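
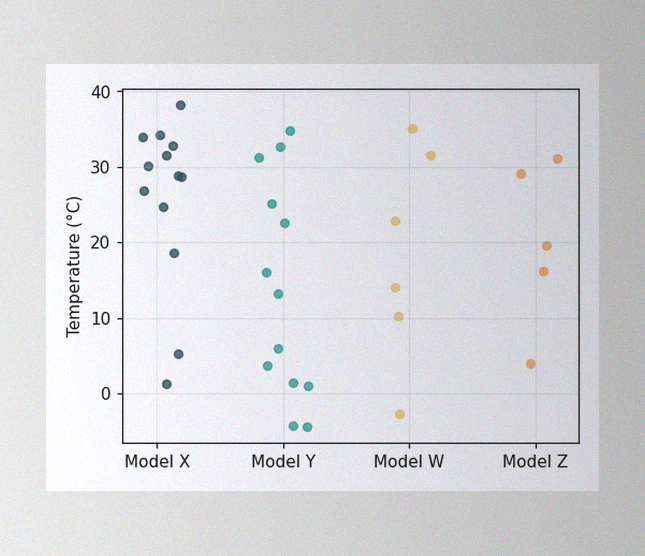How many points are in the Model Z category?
5

The image has some photo noise and uneven lighting. Counting the markers in the Model Z column gives 5.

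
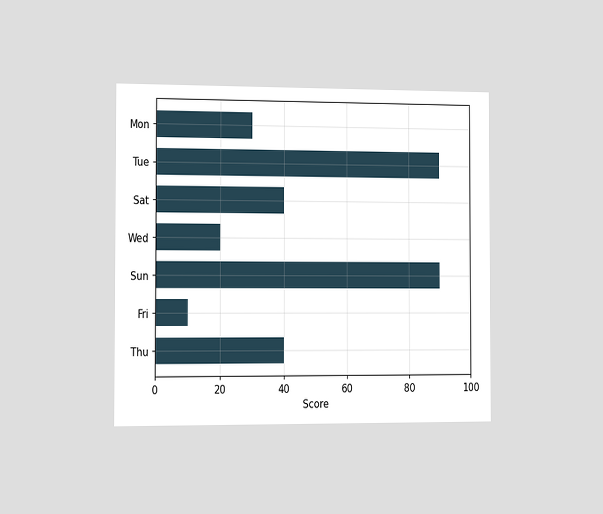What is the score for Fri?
10

The chart is viewed slightly from the left. Reading along the chart's x-axis, the Fri bar reaches 10.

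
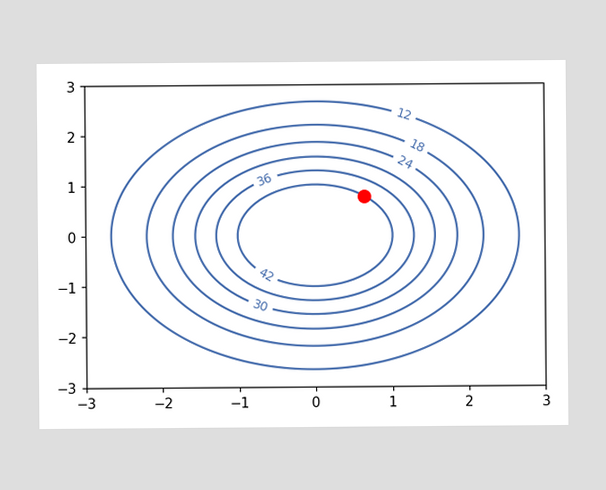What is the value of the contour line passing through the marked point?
42

The marked point sits on the contour labelled 42.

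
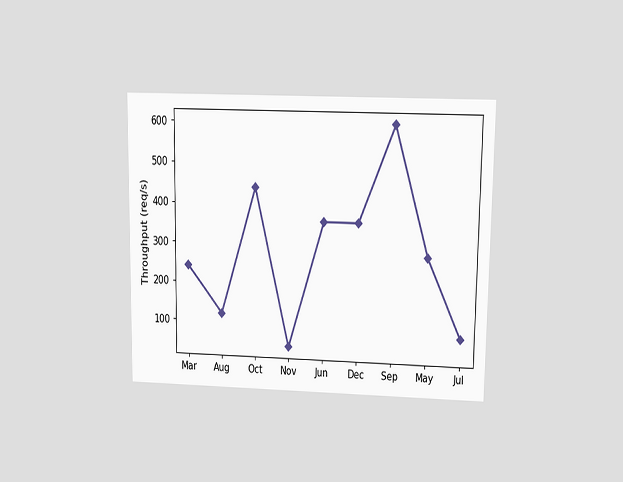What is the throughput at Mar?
240req/s

The chart is viewed at a slight angle. At Mar, the line is at 240req/s.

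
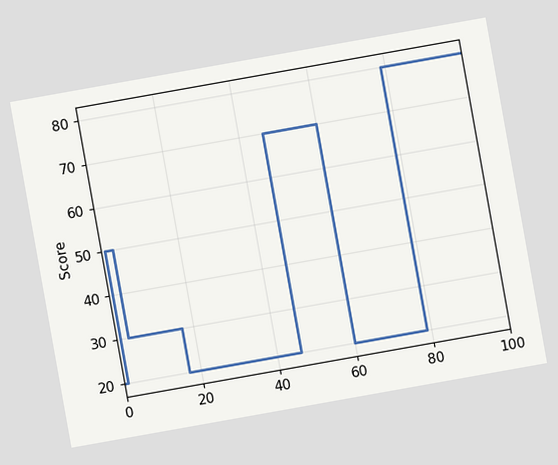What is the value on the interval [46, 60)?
The chart is tilted about 10° counter-clockwise. On [46, 60) the step sits at 70.

70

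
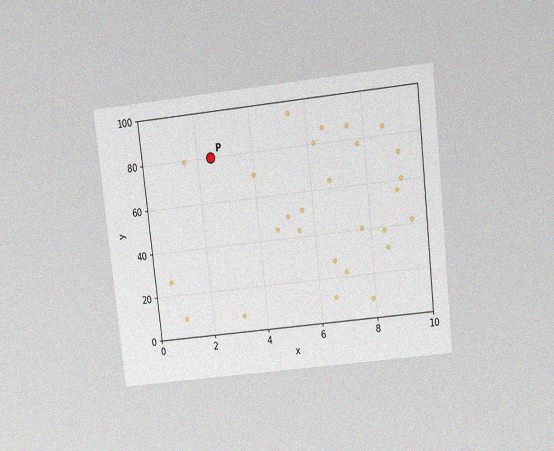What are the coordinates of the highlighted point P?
The chart is tilted about 6° counter-clockwise and viewed slightly from above, with some photo noise. Following the gridlines from P to each axis, P sits at (2.5, 80).

(2.5, 80)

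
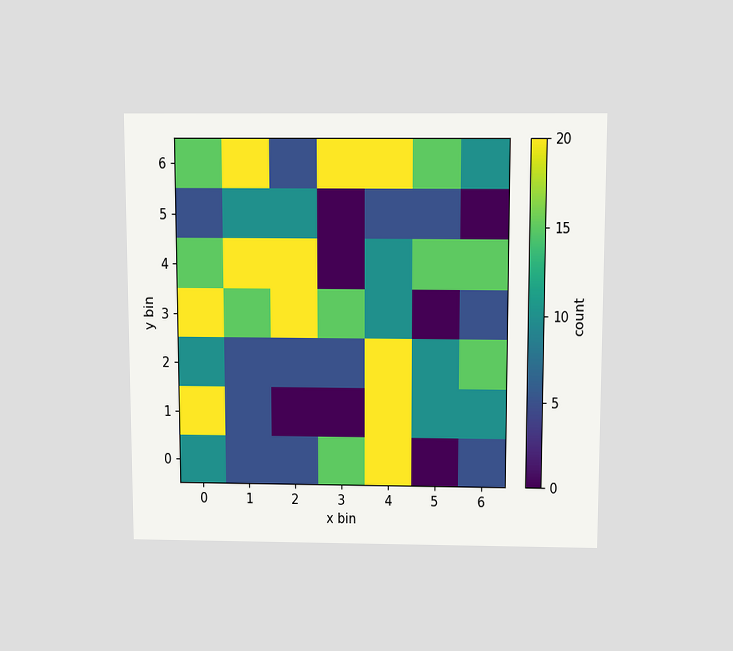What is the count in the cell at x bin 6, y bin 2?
The chart is viewed slightly from above. Matching the cell (6, 2) against the colorbar gives 15.

15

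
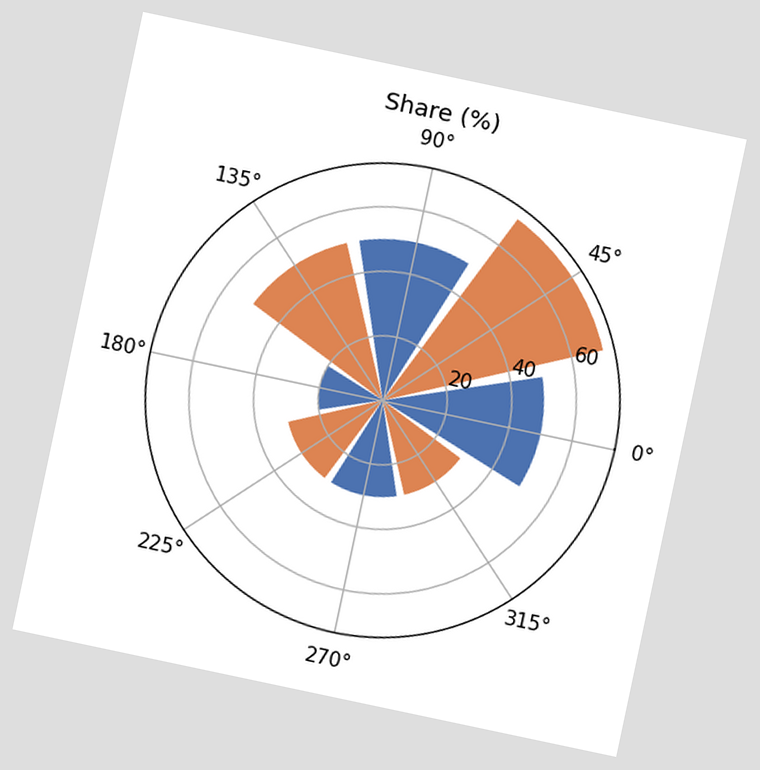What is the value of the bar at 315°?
30%

The chart is tilted about 12° clockwise. The bar at 315° reaches 30% on the radial axis.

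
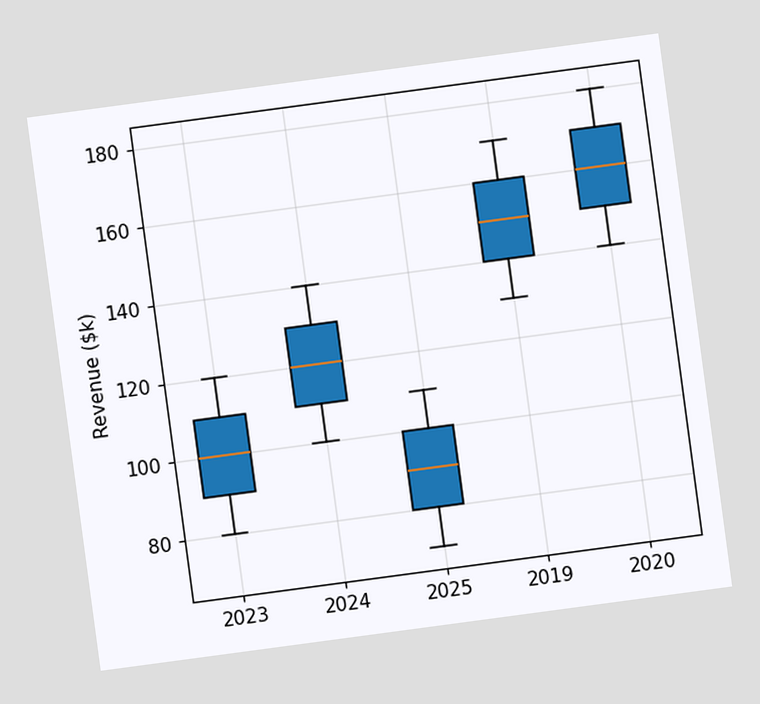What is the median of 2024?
$120k

The chart is tilted about 8° counter-clockwise. The median line in the 2024 box sits at $120k.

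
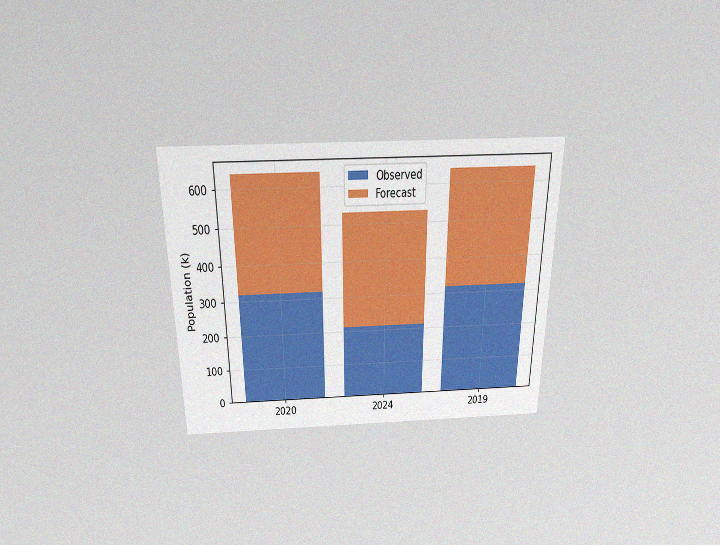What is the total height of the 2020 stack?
The chart is viewed slightly from above, with some photo noise. The 2020 stack's top reaches 636k on the y-axis.

636k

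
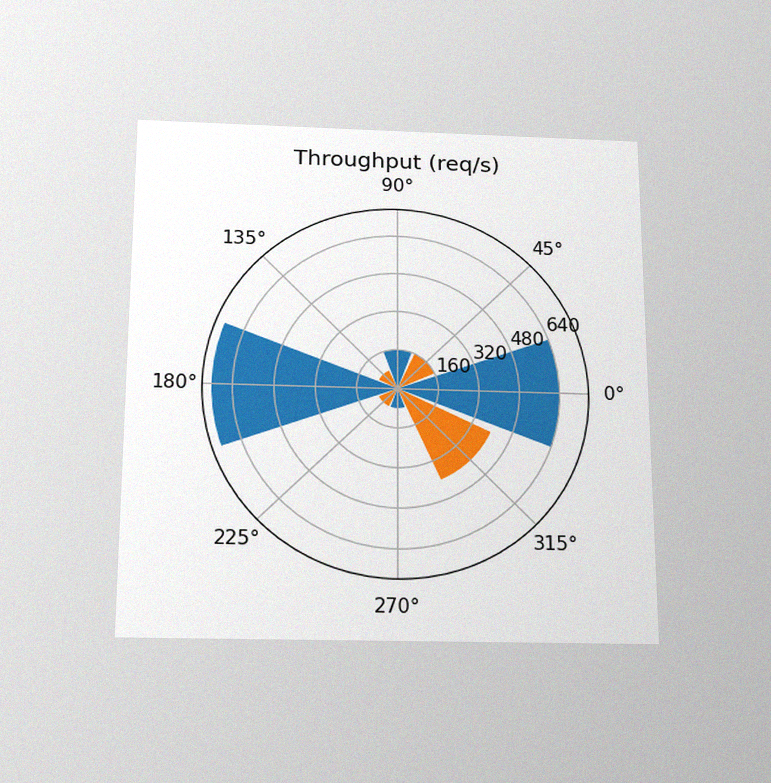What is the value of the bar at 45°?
The chart is viewed slightly from below, with some photo noise. The bar at 45° reaches 160req/s on the radial axis.

160req/s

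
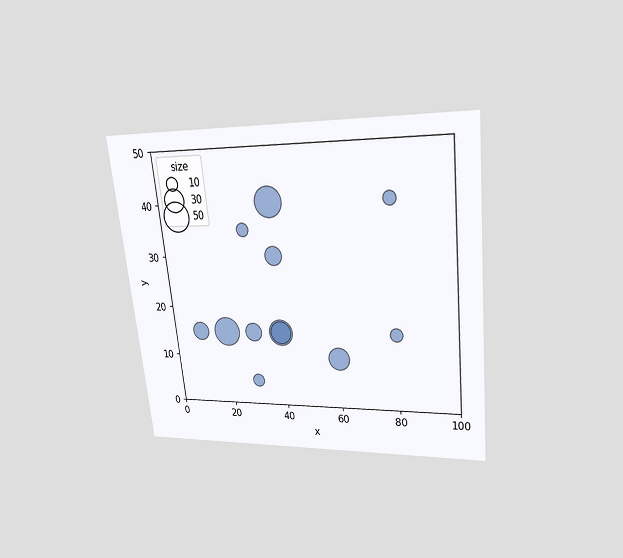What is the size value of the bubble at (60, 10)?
The chart is tilted about 6° counter-clockwise and viewed at a slight angle. Matching the bubble at (60, 10) against the size legend gives 30.

30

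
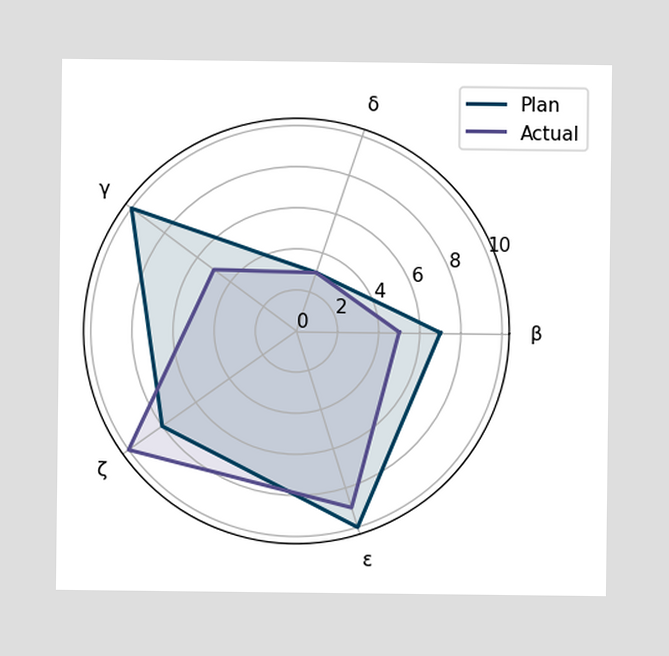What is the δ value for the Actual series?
On the δ axis, Actual reaches 3.

3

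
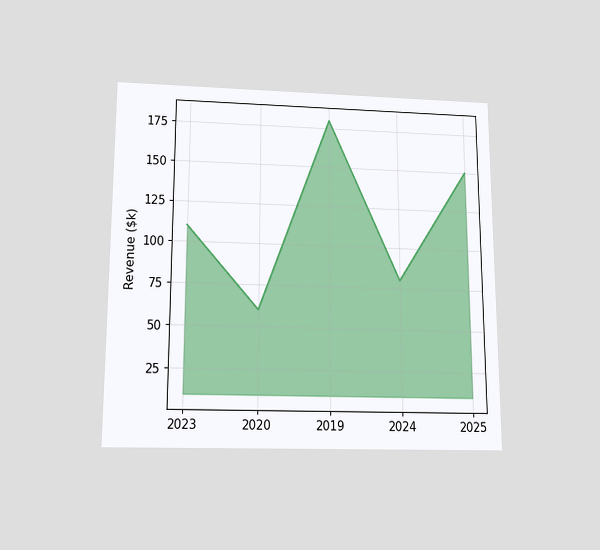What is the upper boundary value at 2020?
The chart is viewed slightly from below. At 2020 the upper boundary is at $60k.

$60k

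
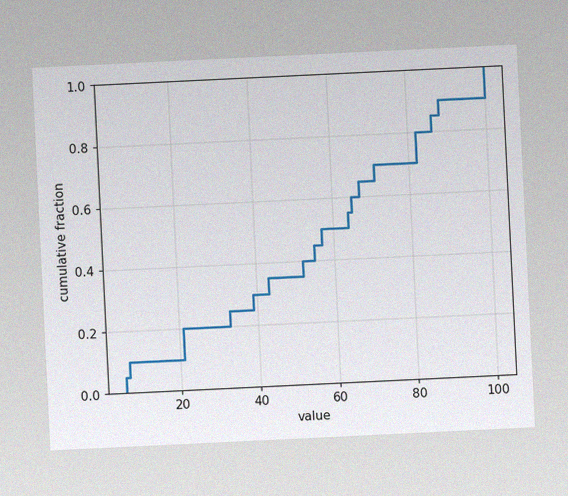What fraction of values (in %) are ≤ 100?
The chart is tilted about 3° counter-clockwise, with some photo noise. At x=100 the ECDF step is at 100%.

100%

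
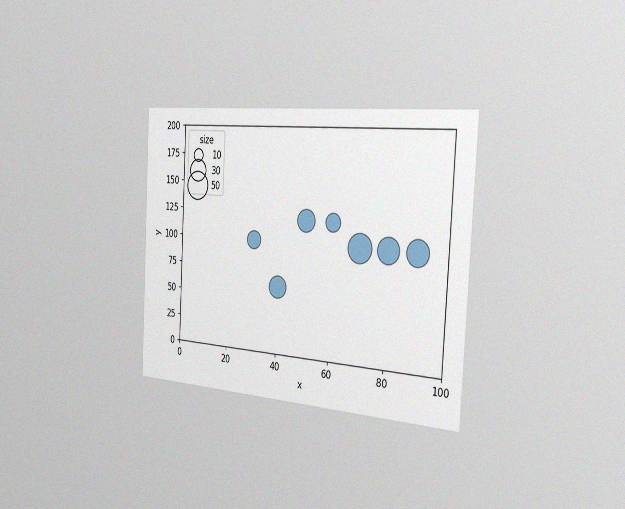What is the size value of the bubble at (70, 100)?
50

The chart is tilted about 3° clockwise and viewed slightly from the right, with some photo noise. Matching the bubble at (70, 100) against the size legend gives 50.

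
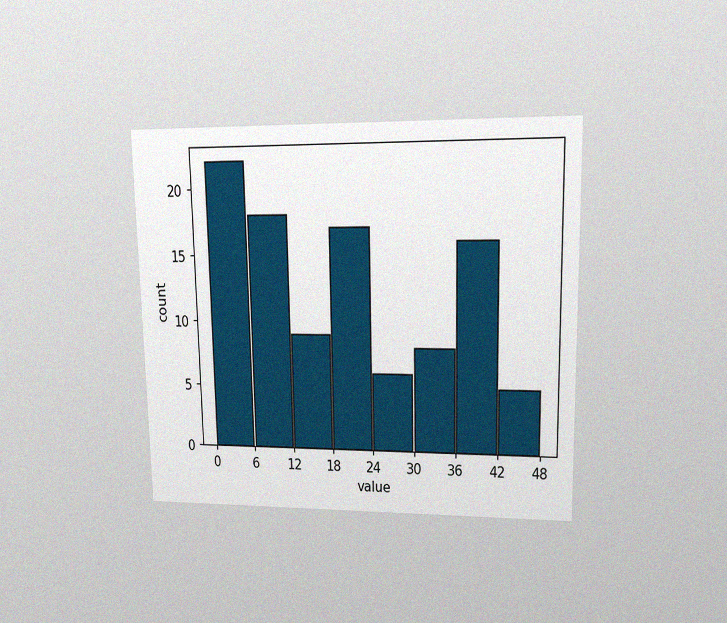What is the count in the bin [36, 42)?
16

The chart is viewed at a slight angle, with some photo noise. The [36, 42) bin has height 16.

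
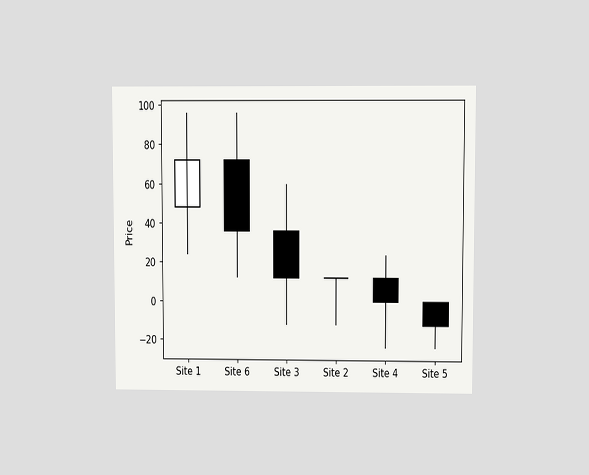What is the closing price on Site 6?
The chart is viewed at a slight angle. The Site 6 candle closes at 36.

36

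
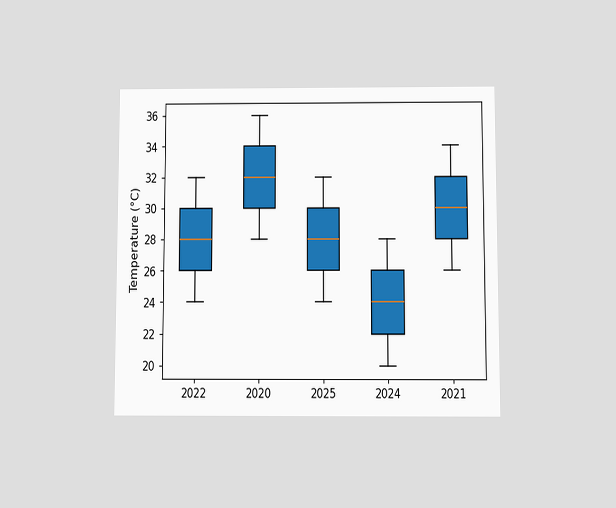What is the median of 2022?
28°C

The chart is viewed slightly from below. The median line in the 2022 box sits at 28°C.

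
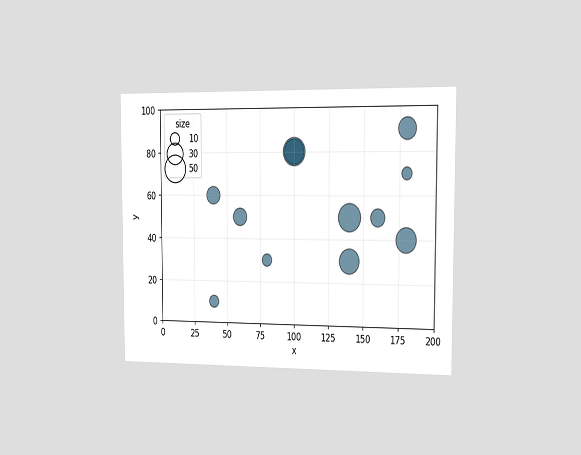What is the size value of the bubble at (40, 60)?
The chart is viewed slightly from the right. Matching the bubble at (40, 60) against the size legend gives 20.

20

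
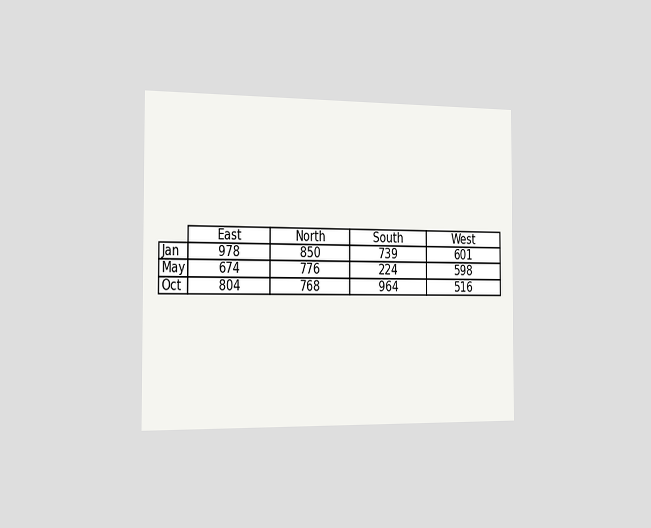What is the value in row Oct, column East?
The chart is viewed slightly from the left. The (Oct, East) cell reads 804.

804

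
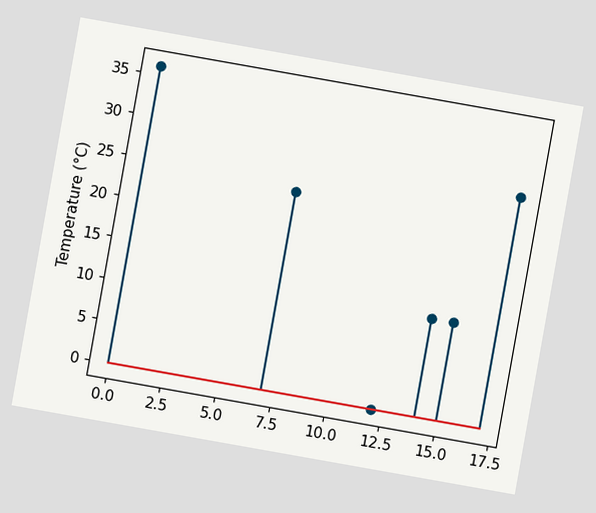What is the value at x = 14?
12°C

The chart is tilted about 10° clockwise. The stem at x=14 reaches 12°C.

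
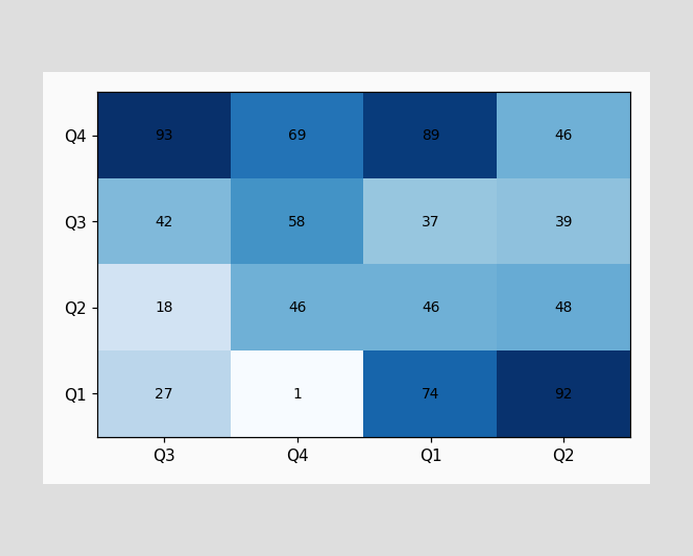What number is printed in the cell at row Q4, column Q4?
The (Q4, Q4) cell reads 69.

69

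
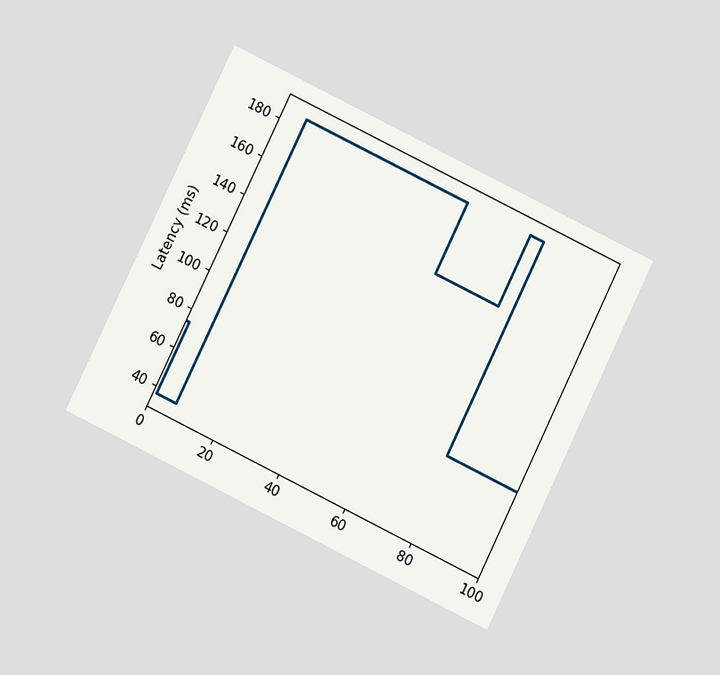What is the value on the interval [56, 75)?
The chart is tilted about 26° clockwise and viewed at a slight angle. On [56, 75) the step sits at 148ms.

148ms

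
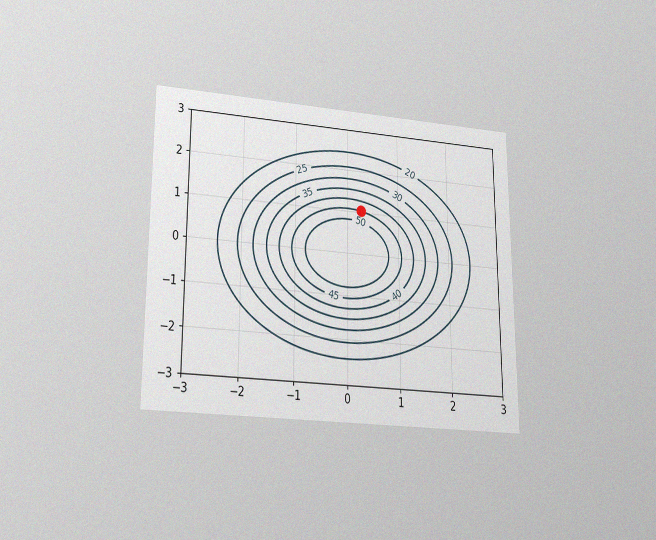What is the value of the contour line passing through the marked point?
45

The chart is viewed slightly from below, with some photo noise. The marked point sits on the contour labelled 45.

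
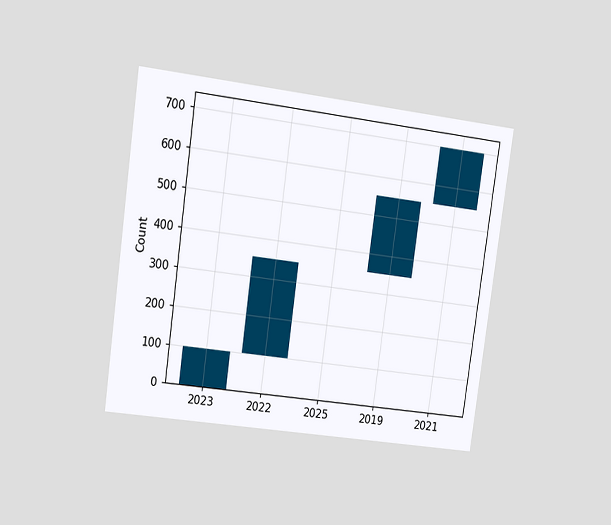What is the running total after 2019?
550

The chart is tilted about 8° clockwise and viewed at a slight angle. After 2019 the running total reaches 550.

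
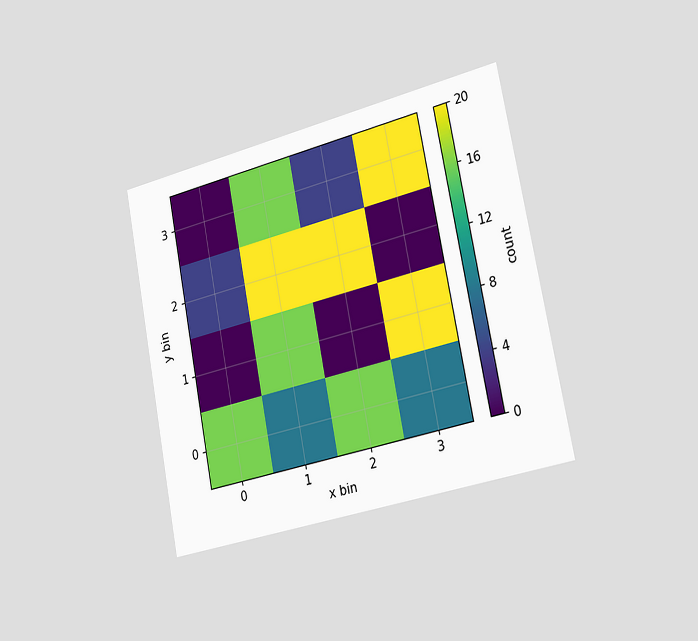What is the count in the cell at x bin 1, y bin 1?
16

The chart is tilted about 11° counter-clockwise and viewed slightly from the right. Matching the cell (1, 1) against the colorbar gives 16.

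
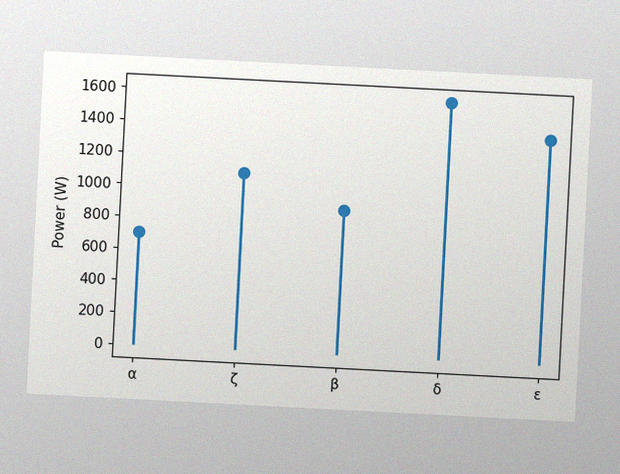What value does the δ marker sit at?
1600W

The chart is tilted about 3° clockwise, with some photo noise. The δ marker sits at 1600W.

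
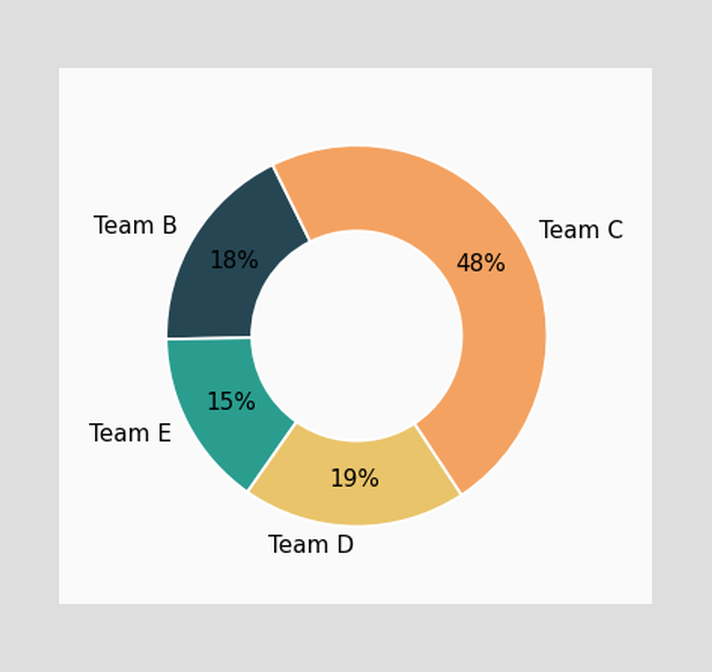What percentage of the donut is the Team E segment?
The Team E segment takes up 15% of the ring.

15%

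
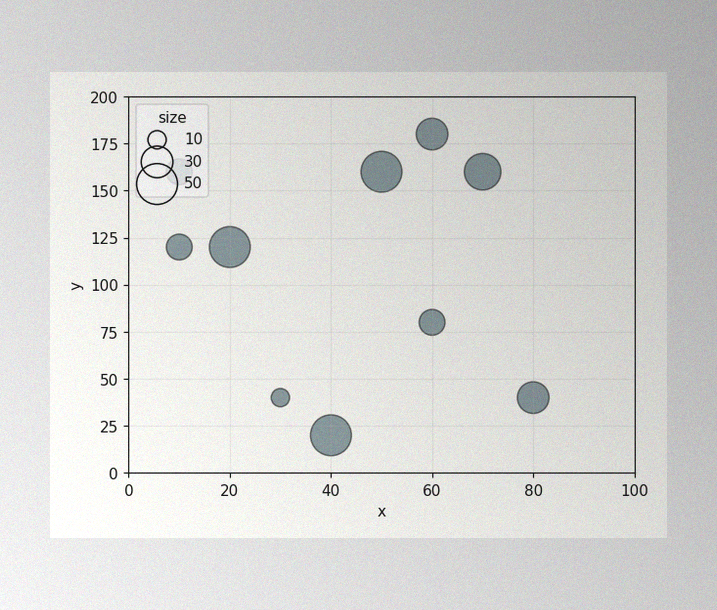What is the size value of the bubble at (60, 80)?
The image has some photo noise and uneven lighting. Matching the bubble at (60, 80) against the size legend gives 20.

20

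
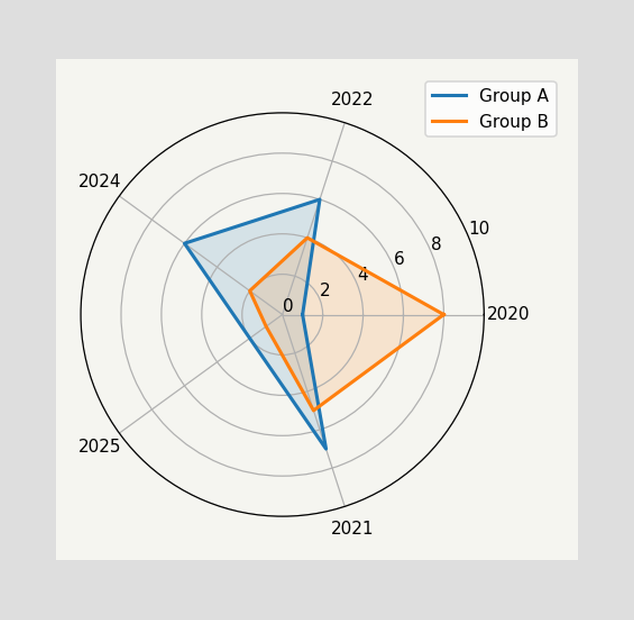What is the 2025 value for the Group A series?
On the 2025 axis, Group A reaches 2.

2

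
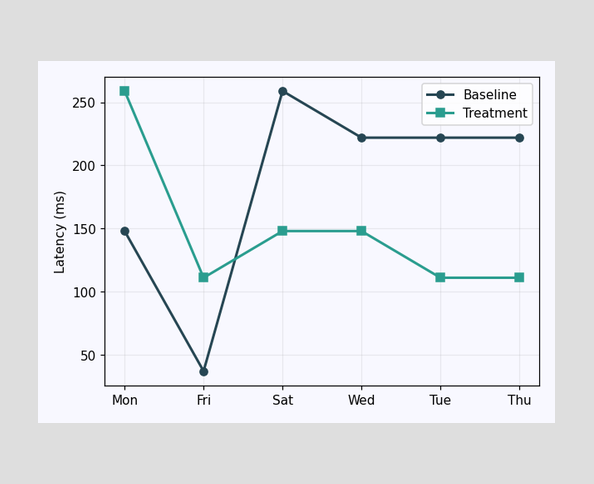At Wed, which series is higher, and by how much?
Baseline, by 74ms

At Wed, Baseline sits above the other line by 74ms.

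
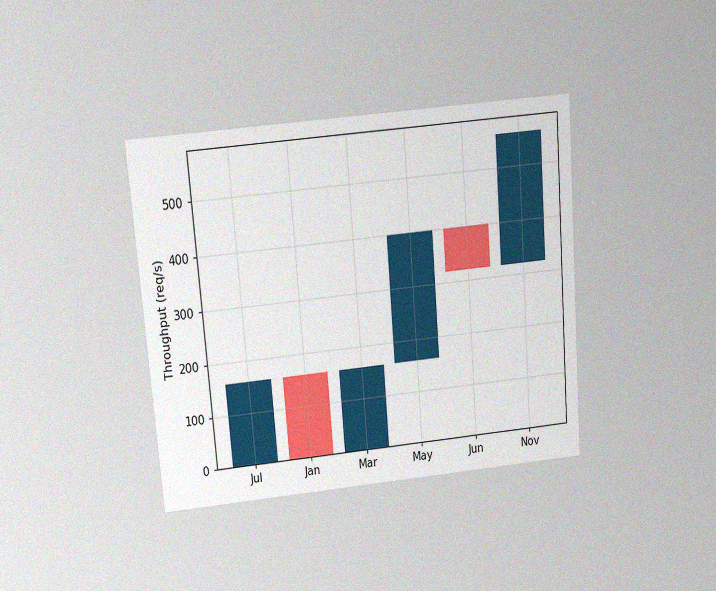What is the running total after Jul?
160req/s

The chart is tilted about 5° counter-clockwise and viewed slightly from above, with some photo noise. After Jul the running total reaches 160req/s.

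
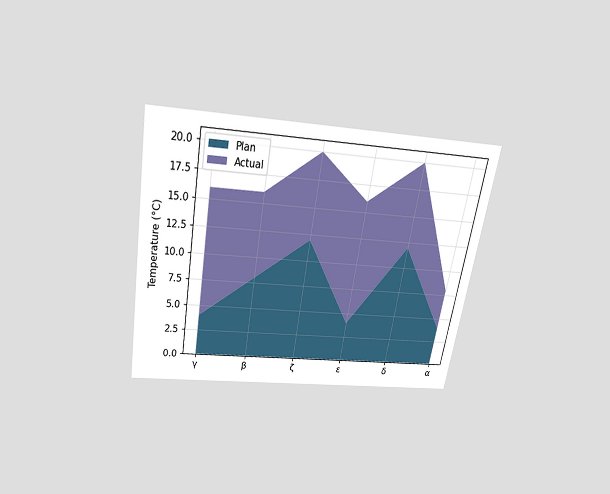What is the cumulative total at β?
16°C

The chart is tilted about 9° clockwise and viewed slightly from above. The stacked total at β reaches 16°C.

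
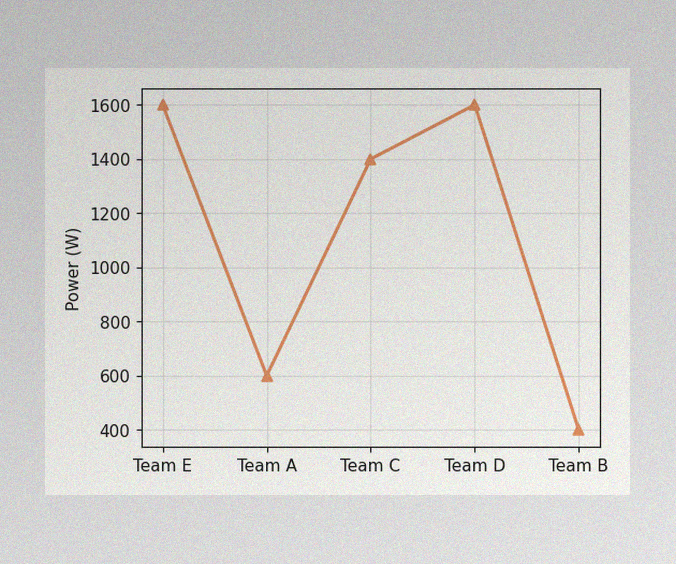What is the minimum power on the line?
400W

The image has some photo noise and uneven lighting. The lowest point is at Team B, and reading across to the y-axis gives 400W.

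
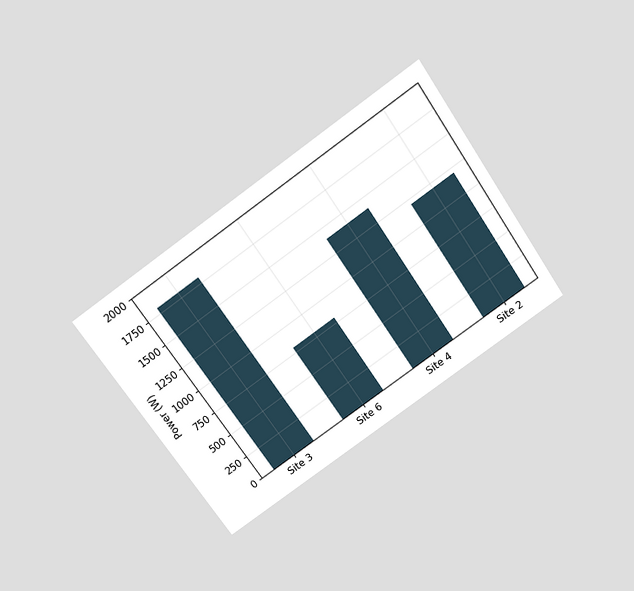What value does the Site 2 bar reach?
The chart is tilted about 35° counter-clockwise and viewed slightly from above. Reading along the chart's y-axis, the Site 2 bar reaches 1200W.

1200W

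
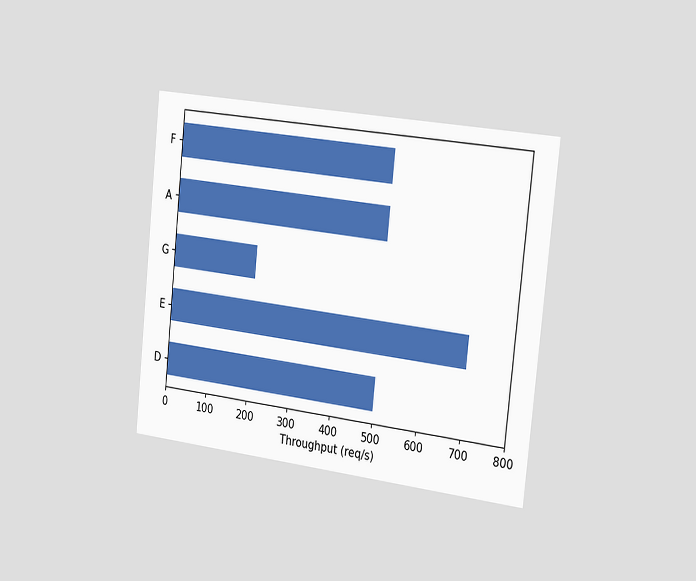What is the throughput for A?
The chart is tilted about 6° clockwise and viewed slightly from the right. Reading along the chart's x-axis, the A bar reaches 500req/s.

500req/s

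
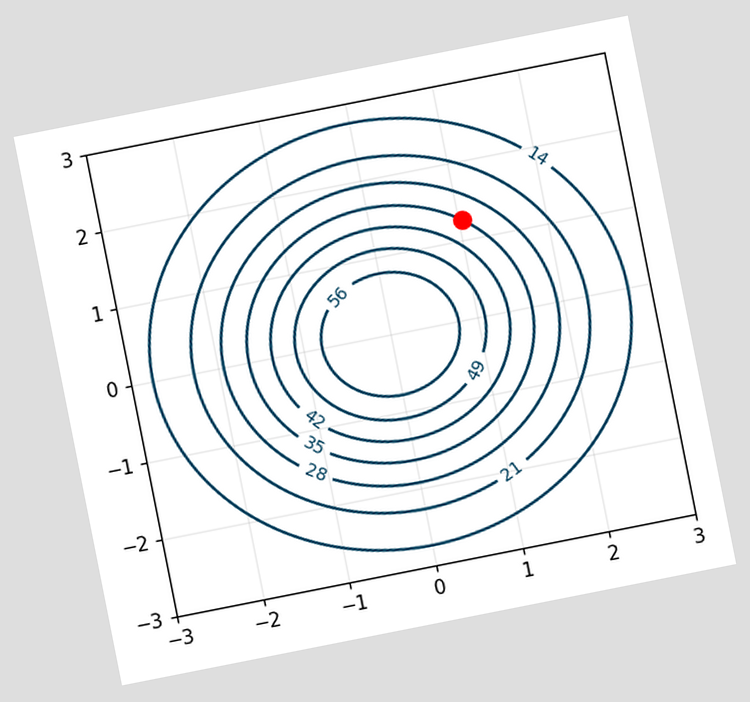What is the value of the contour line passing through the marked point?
35

The chart is tilted about 11° counter-clockwise. The marked point sits on the contour labelled 35.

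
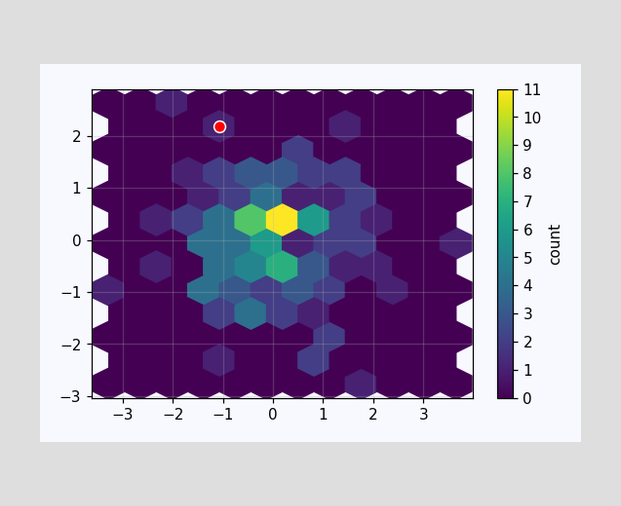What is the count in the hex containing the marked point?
The marked hex reads 1 on the colorbar.

1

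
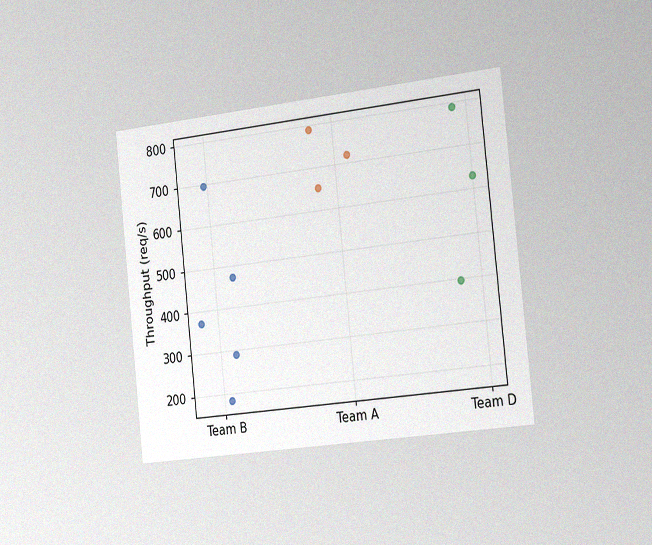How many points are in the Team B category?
The chart is tilted about 6° counter-clockwise and viewed slightly from the right, with some photo noise. Counting the markers in the Team B column gives 5.

5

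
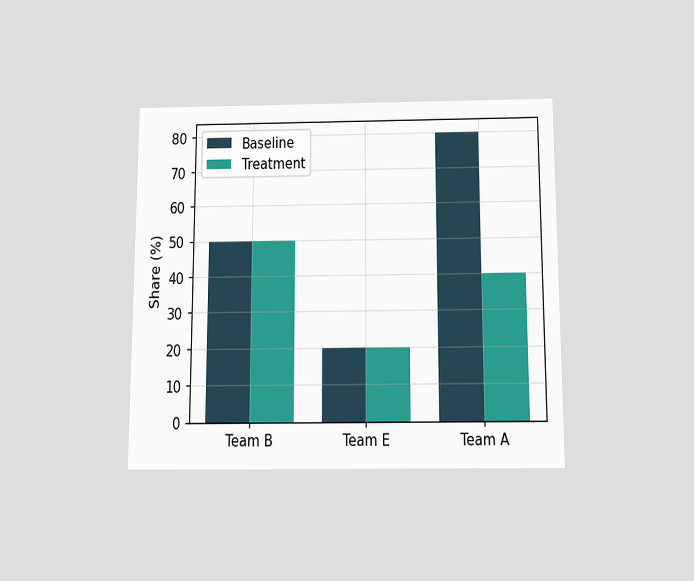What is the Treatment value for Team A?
The chart is viewed slightly from below. The Treatment bar at Team A reaches 40% on the y-axis.

40%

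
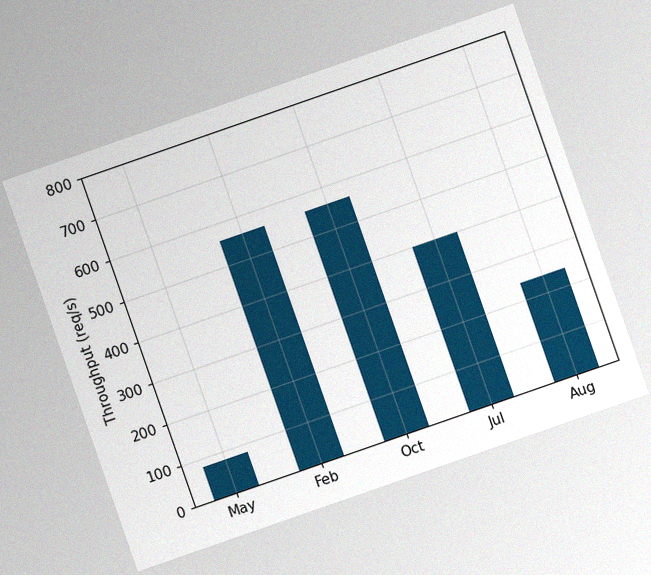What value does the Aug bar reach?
The chart is tilted about 19° counter-clockwise, with some photo noise. Reading along the chart's y-axis, the Aug bar reaches 240req/s.

240req/s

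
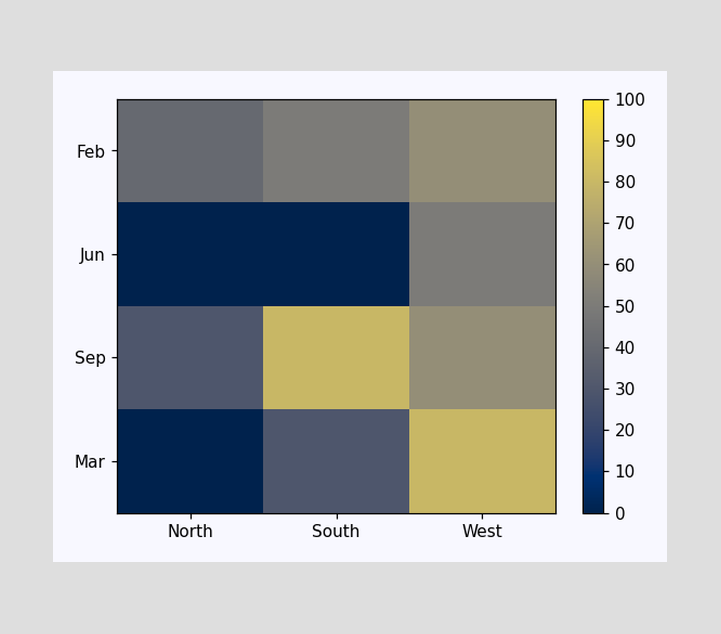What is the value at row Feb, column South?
Matching cell (Feb, South) against the colorbar gives 50.

50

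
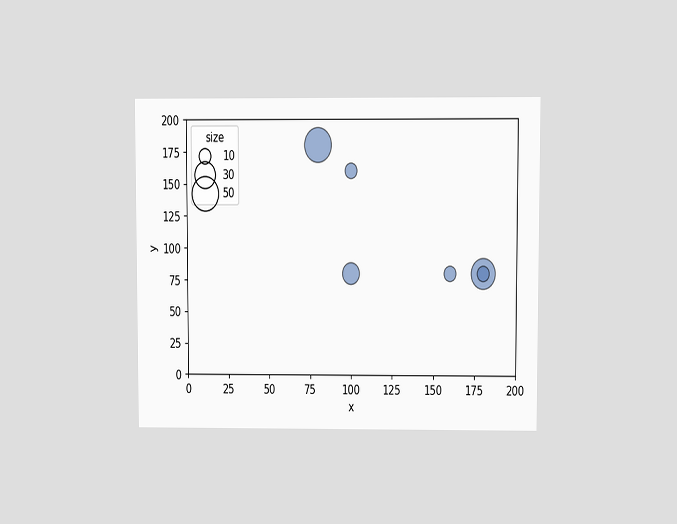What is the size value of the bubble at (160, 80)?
10

The chart is viewed at a slight angle. Matching the bubble at (160, 80) against the size legend gives 10.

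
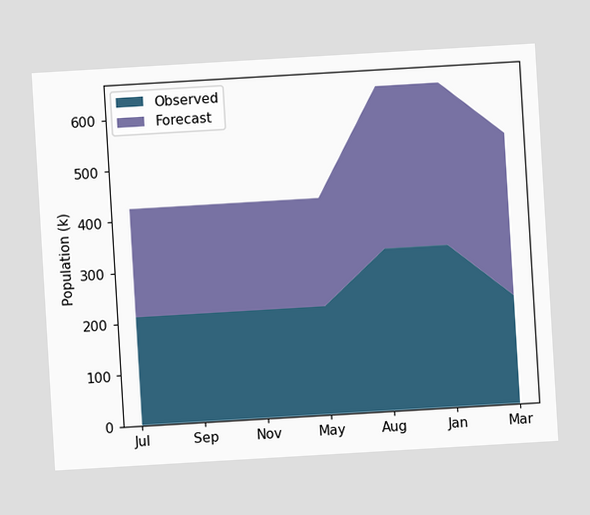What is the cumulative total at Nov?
The chart is tilted about 3° counter-clockwise. The stacked total at Nov reaches 424k.

424k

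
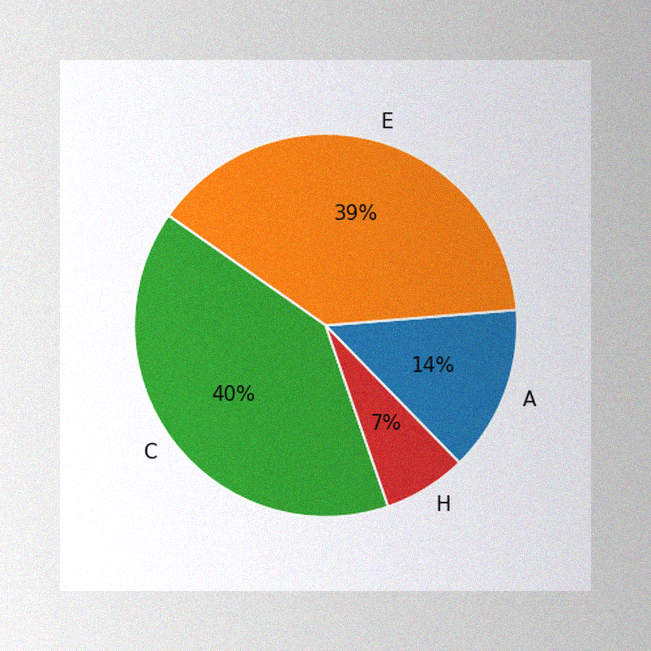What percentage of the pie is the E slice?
39%

The image has some photo noise and uneven lighting. The E slice takes up 39% of the pie.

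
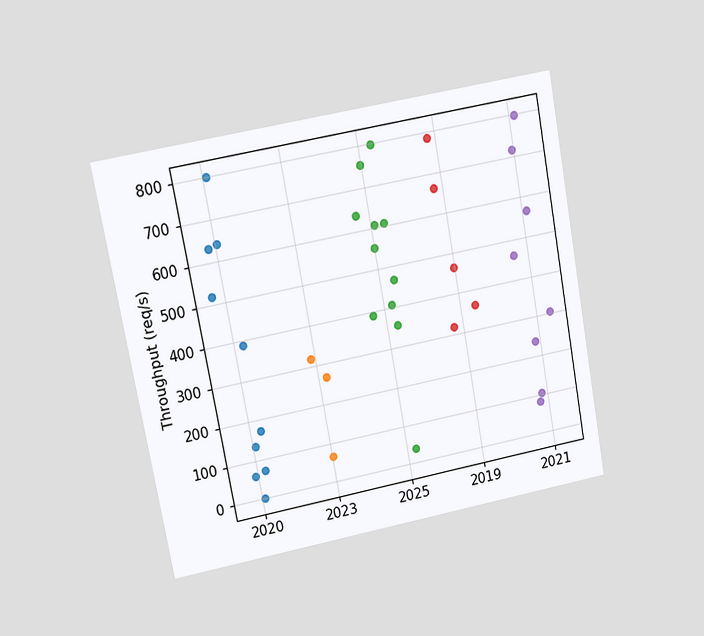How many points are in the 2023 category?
The chart is tilted about 11° counter-clockwise and viewed at a slight angle. Counting the markers in the 2023 column gives 3.

3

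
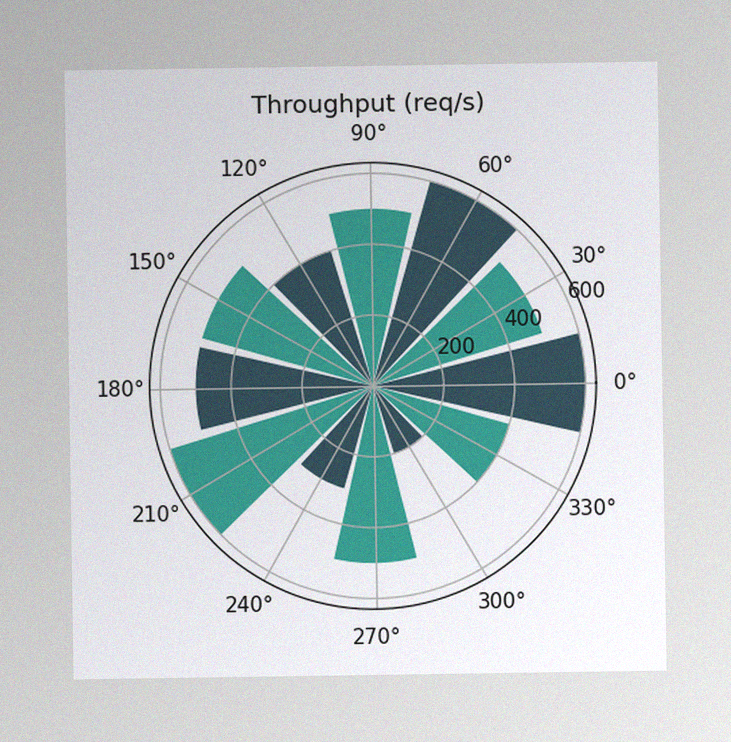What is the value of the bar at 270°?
The image has some photo noise and uneven lighting. The bar at 270° reaches 500req/s on the radial axis.

500req/s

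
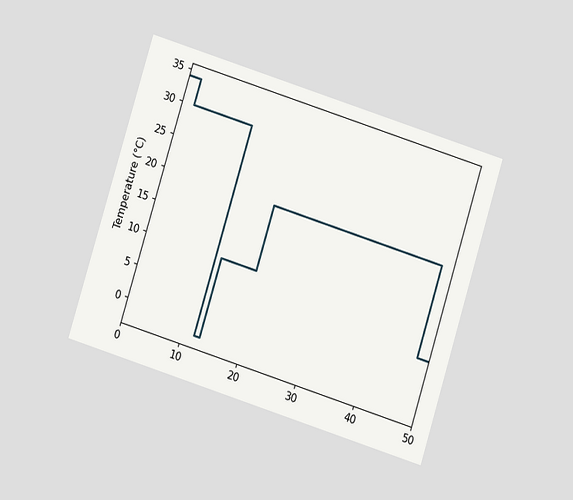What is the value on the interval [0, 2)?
34°C

The chart is tilted about 17° clockwise and viewed slightly from below. On [0, 2) the step sits at 34°C.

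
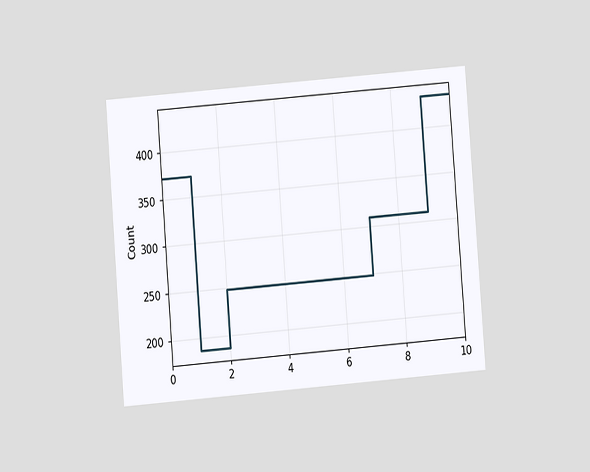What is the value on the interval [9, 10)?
The chart is tilted about 5° counter-clockwise and viewed at a slight angle. On [9, 10) the step sits at 434.

434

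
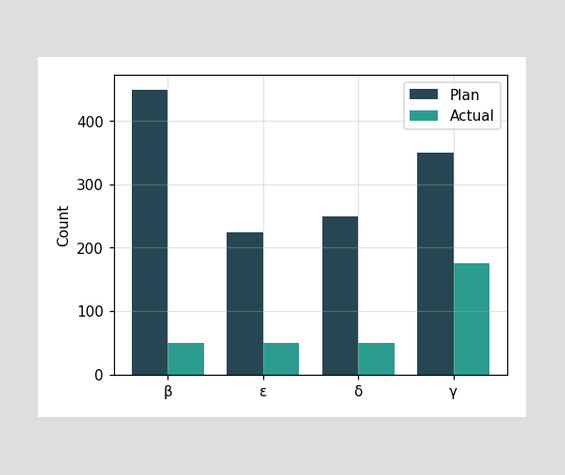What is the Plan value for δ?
The Plan bar at δ reaches 250 on the y-axis.

250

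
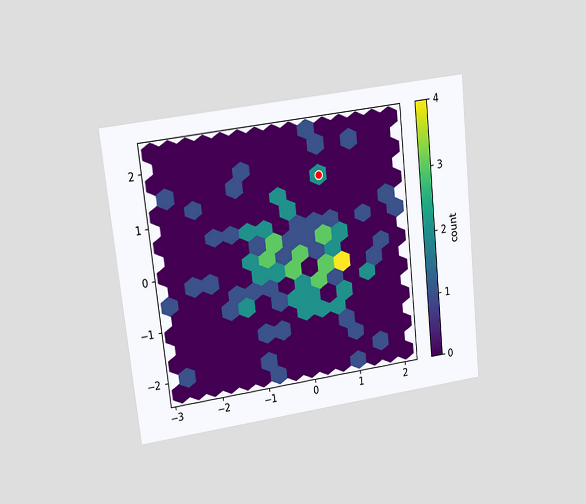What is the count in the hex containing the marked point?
2

The chart is tilted about 6° counter-clockwise and viewed at a slight angle. The marked hex reads 2 on the colorbar.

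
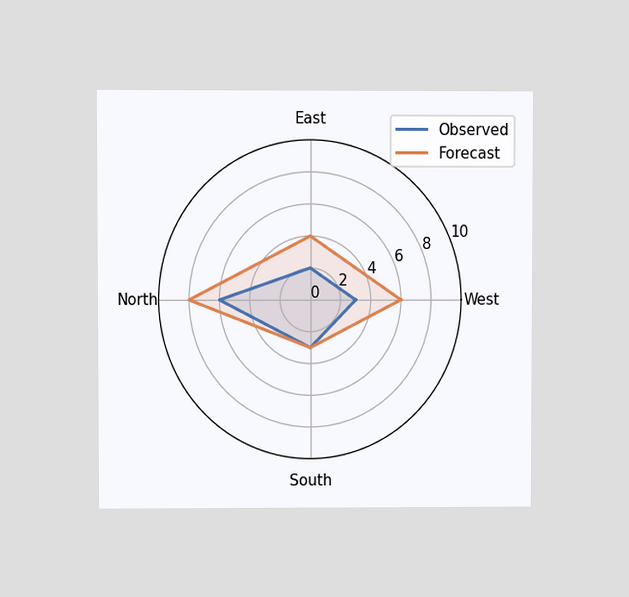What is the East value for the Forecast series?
4

The chart is viewed at a slight angle. On the East axis, Forecast reaches 4.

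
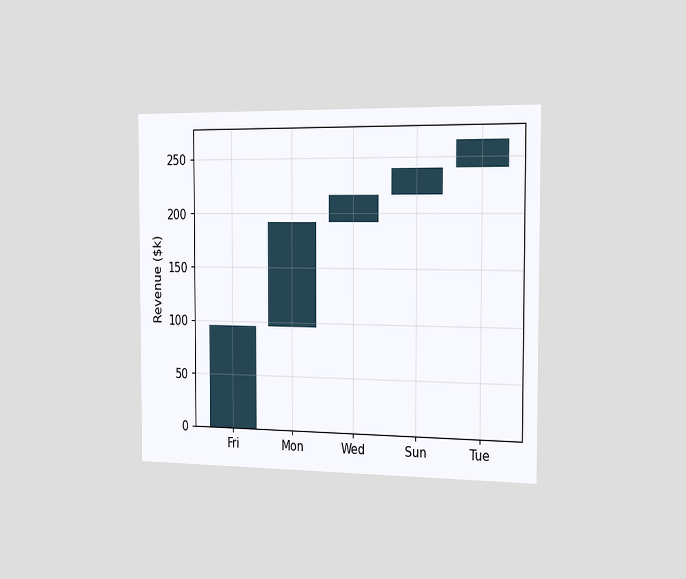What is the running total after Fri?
The chart is viewed slightly from the right. After Fri the running total reaches $96k.

$96k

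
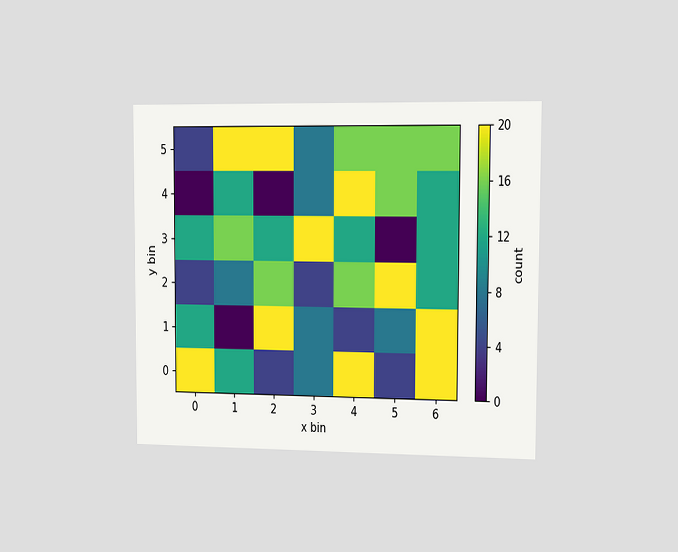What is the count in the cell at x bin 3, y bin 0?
The chart is viewed slightly from the right. Matching the cell (3, 0) against the colorbar gives 8.

8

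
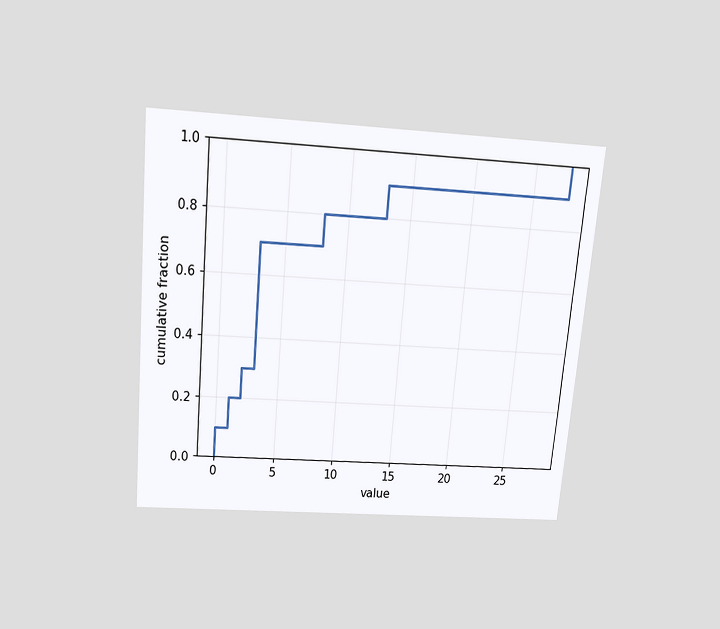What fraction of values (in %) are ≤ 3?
70%

The chart is tilted about 5° clockwise and viewed slightly from above. At x=3 the ECDF step is at 70%.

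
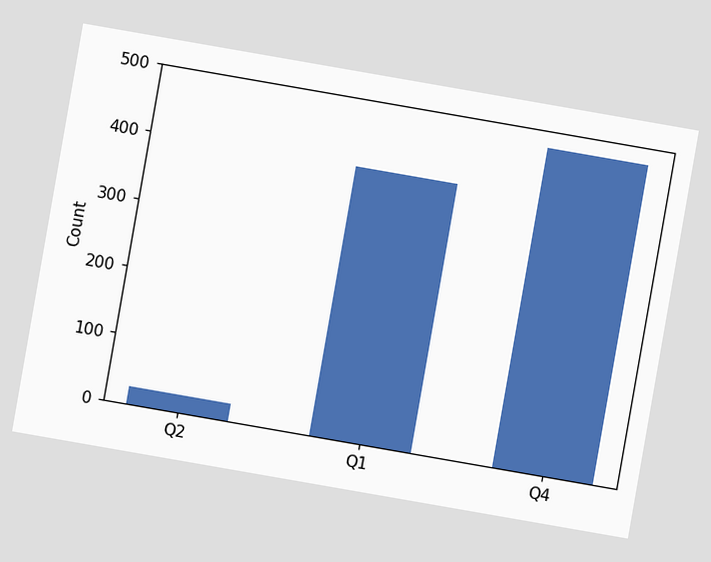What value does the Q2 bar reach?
The chart is tilted about 10° clockwise. Reading along the chart's y-axis, the Q2 bar reaches 25.

25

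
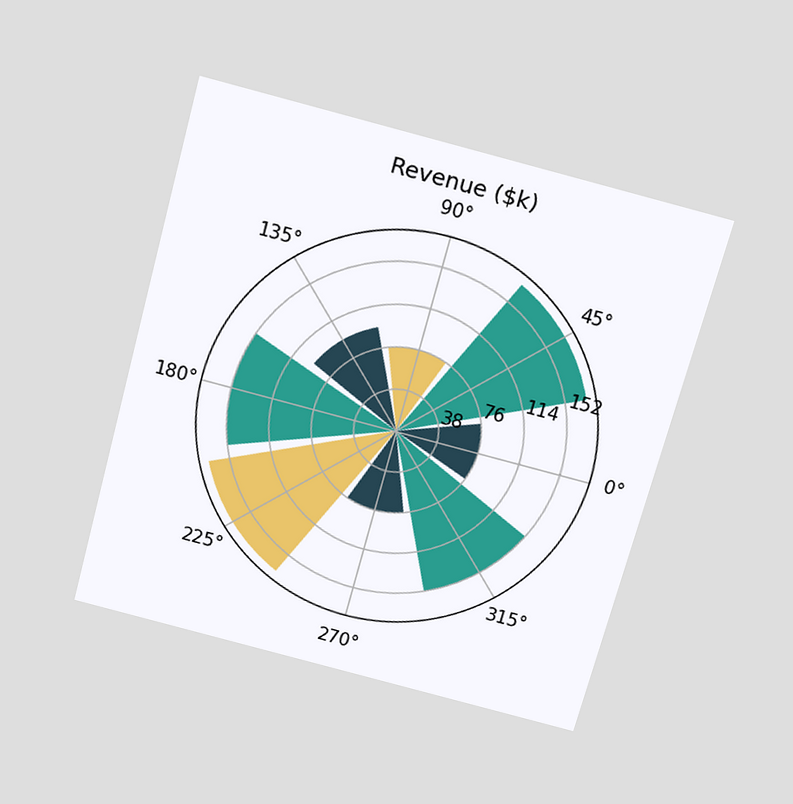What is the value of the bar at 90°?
$76k

The chart is tilted about 15° clockwise and viewed slightly from above. The bar at 90° reaches $76k on the radial axis.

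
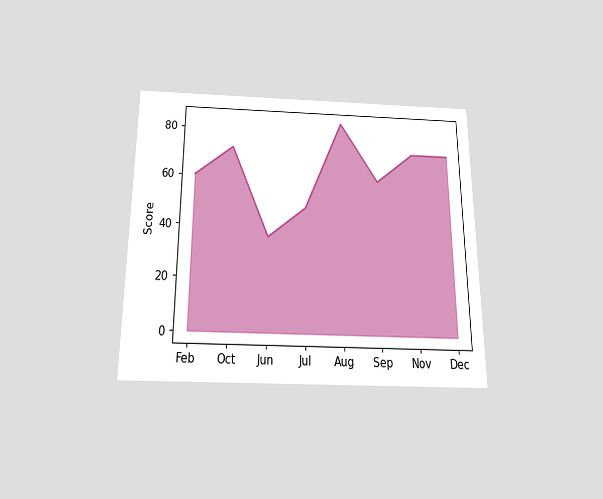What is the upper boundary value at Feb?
The chart is viewed slightly from below. At Feb the upper boundary is at 60.

60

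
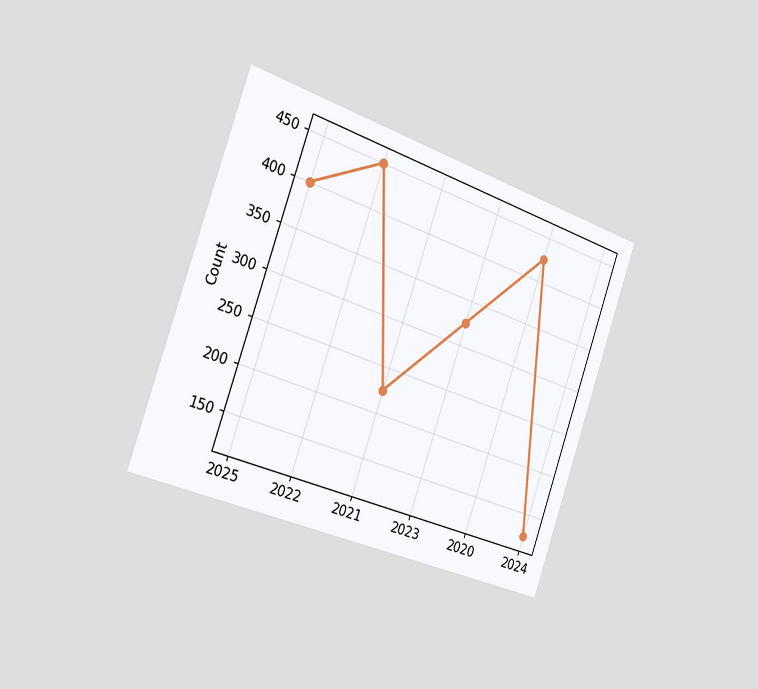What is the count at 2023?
325

The chart is tilted about 19° clockwise and viewed slightly from the left. At 2023, the line is at 325.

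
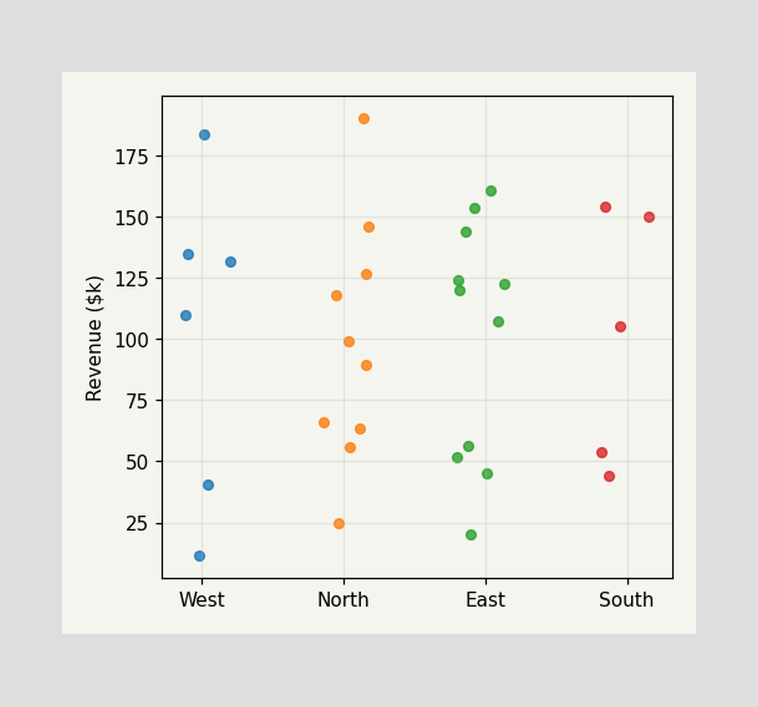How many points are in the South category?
5

Counting the markers in the South column gives 5.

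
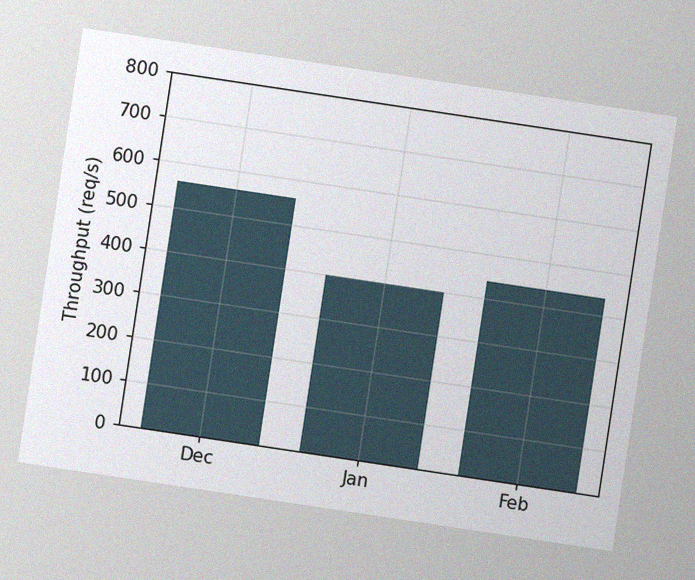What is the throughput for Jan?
400req/s

The chart is tilted about 9° clockwise, with some photo noise. Reading along the chart's y-axis, the Jan bar reaches 400req/s.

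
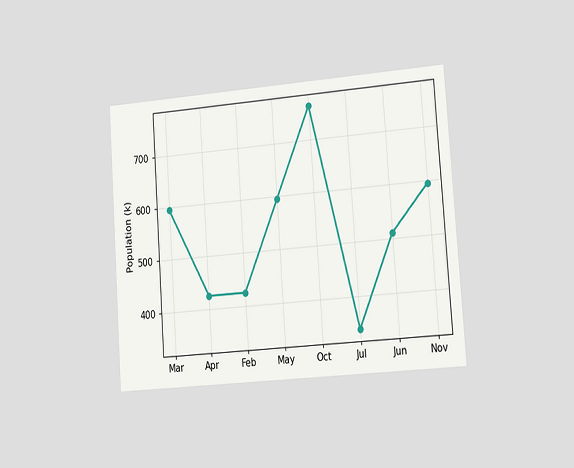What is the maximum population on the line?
765k

The chart is tilted about 4° counter-clockwise and viewed slightly from the right. The highest point is at Oct, and reading across to the y-axis gives 765k.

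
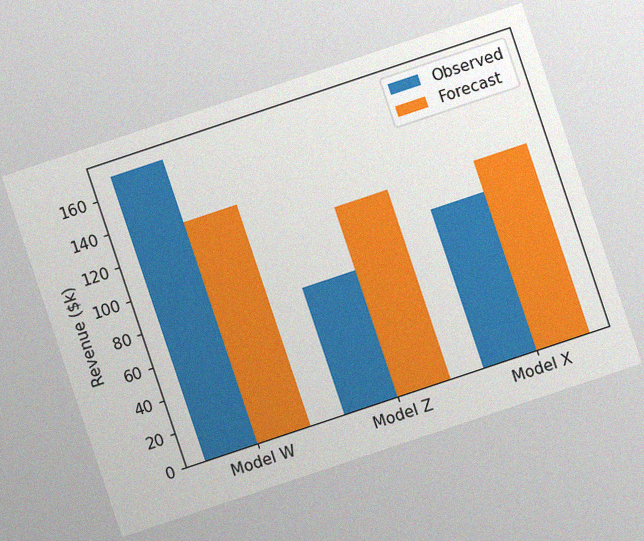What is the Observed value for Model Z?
$76k

The chart is tilted about 18° counter-clockwise, with some photo noise. The Observed bar at Model Z reaches $76k on the y-axis.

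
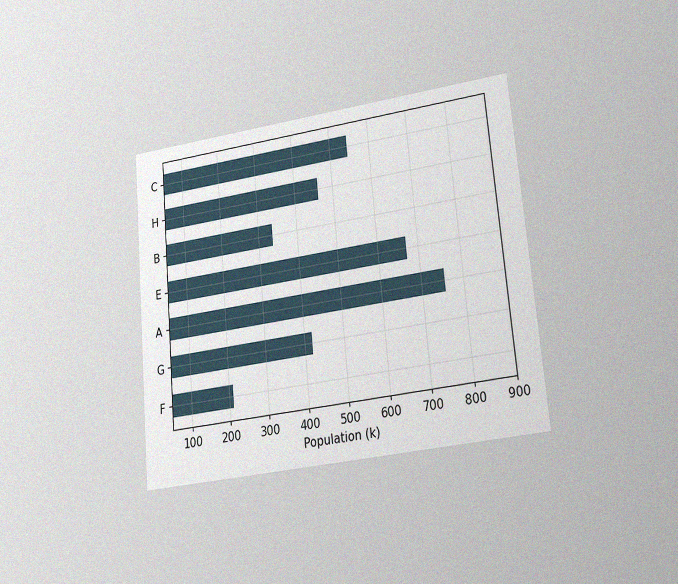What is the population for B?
336k

The chart is tilted about 5° counter-clockwise and viewed at a slight angle, with some photo noise. Reading along the chart's x-axis, the B bar reaches 336k.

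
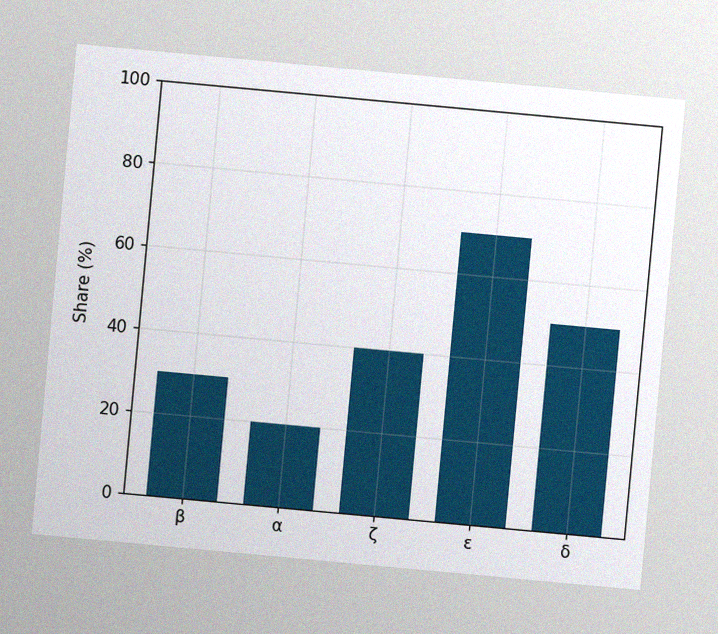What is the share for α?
The chart is tilted about 5° clockwise, with some photo noise. Reading along the chart's y-axis, the α bar reaches 20%.

20%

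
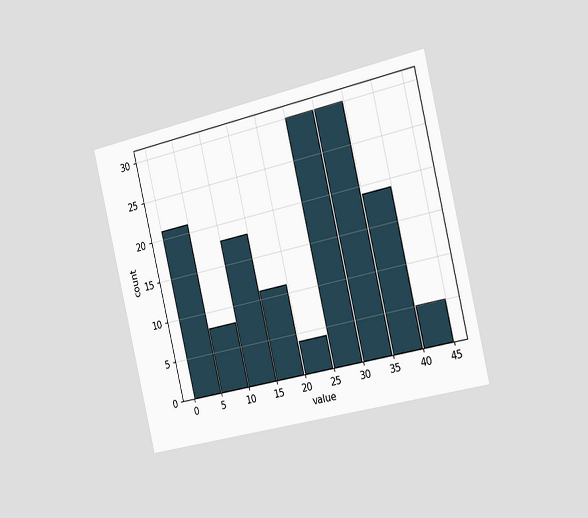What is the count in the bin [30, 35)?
The chart is tilted about 13° counter-clockwise and viewed slightly from the right. The [30, 35) bin has height 30.

30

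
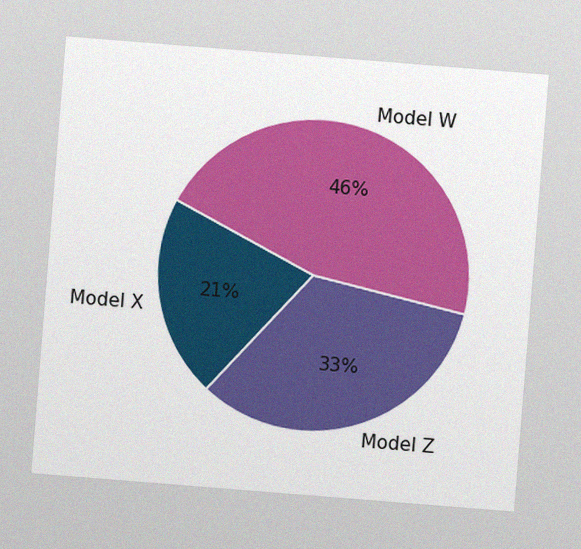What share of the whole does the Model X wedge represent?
21%

The chart is tilted about 5° clockwise, with some photo noise. The Model X slice takes up 21% of the pie.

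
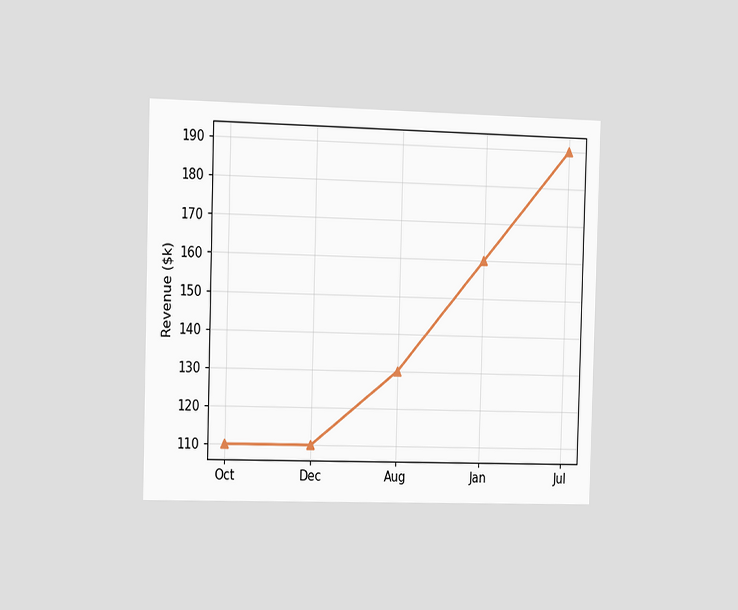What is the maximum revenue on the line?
The chart is viewed slightly from the left. The highest point is at Jul, and reading across to the y-axis gives $190k.

$190k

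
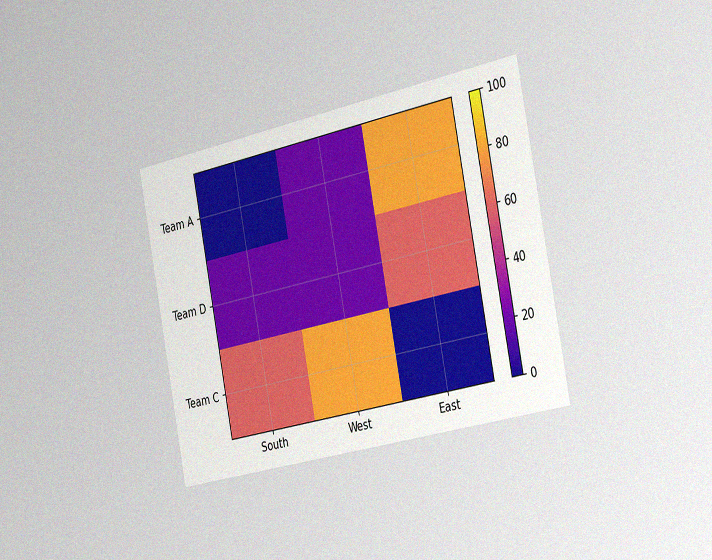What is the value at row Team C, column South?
60

The chart is tilted about 11° counter-clockwise and viewed slightly from the right, with some photo noise. Matching cell (Team C, South) against the colorbar gives 60.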